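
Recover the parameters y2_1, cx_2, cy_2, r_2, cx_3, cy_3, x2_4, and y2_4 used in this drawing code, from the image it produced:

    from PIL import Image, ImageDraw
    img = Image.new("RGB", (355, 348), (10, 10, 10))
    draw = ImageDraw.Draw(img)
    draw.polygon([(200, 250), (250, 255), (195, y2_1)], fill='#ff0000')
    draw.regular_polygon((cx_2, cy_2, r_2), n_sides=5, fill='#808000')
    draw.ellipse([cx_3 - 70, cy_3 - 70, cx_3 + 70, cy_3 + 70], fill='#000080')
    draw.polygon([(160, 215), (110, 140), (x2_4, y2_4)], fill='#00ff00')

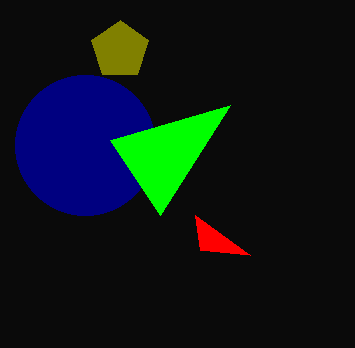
y2_1 = 215, cx_2 = 120, cy_2 = 50, r_2 = 30, cx_3 = 85, cy_3 = 145, x2_4 = 230, y2_4 = 105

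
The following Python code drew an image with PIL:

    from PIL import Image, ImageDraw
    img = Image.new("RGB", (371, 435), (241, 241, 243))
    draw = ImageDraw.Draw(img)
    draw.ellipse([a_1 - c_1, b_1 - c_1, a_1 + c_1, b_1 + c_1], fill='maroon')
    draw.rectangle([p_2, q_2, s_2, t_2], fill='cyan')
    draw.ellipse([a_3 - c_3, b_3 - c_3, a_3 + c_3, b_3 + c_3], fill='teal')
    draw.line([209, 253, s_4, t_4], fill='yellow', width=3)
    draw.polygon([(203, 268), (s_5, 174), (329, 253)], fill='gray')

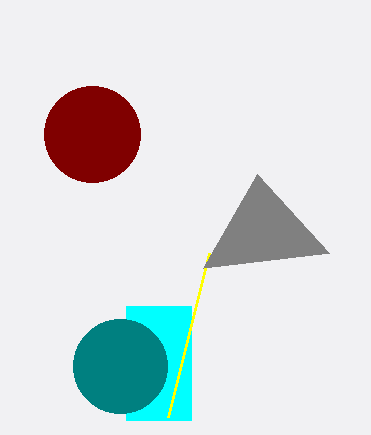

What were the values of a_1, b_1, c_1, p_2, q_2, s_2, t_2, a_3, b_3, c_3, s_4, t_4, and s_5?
a_1 = 92
b_1 = 134
c_1 = 48
p_2 = 126
q_2 = 306
s_2 = 191
t_2 = 420
a_3 = 120
b_3 = 366
c_3 = 47
s_4 = 168
t_4 = 417
s_5 = 257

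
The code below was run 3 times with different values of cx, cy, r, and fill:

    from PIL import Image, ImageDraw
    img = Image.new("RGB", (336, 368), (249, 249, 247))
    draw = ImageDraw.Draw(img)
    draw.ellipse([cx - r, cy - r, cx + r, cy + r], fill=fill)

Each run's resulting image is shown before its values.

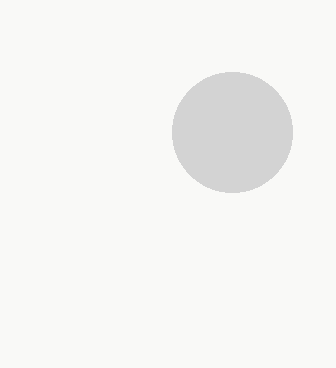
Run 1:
cx = 232
cy = 132
r = 60
fill = 'lightgray'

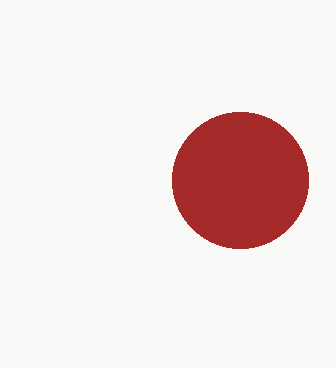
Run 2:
cx = 240
cy = 180
r = 68
fill = 'brown'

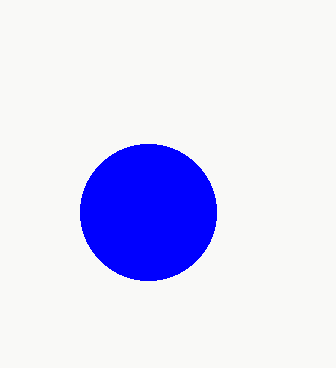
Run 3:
cx = 148; cy = 212; r = 68; fill = 'blue'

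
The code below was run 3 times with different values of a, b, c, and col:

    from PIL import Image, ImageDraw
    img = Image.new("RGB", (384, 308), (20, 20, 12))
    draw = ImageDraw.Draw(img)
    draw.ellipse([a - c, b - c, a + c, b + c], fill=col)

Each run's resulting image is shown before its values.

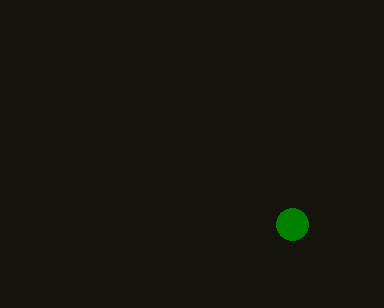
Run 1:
a = 292; b = 224; c = 16; col = 'green'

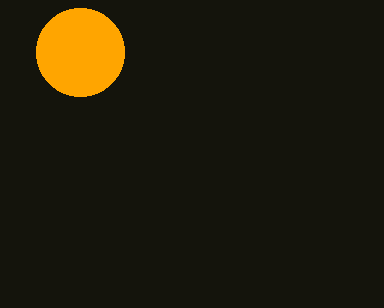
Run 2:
a = 80
b = 52
c = 44
col = 'orange'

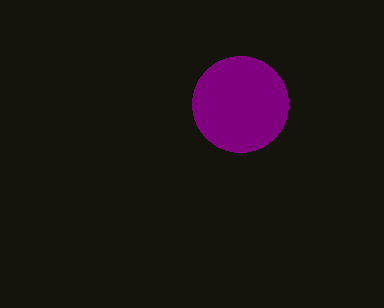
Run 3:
a = 240; b = 104; c = 48; col = 'purple'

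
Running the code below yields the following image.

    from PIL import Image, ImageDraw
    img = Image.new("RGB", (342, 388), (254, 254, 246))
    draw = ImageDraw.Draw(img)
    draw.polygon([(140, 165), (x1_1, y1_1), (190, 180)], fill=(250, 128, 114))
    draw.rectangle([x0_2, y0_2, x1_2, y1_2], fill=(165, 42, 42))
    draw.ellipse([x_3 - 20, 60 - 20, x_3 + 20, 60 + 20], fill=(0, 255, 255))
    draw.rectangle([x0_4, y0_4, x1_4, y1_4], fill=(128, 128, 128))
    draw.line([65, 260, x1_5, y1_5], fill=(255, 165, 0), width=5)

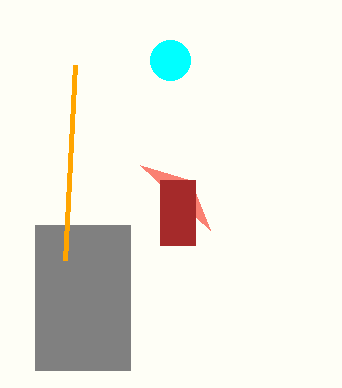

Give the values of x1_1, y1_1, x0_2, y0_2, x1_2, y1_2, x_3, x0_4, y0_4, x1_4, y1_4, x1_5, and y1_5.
x1_1 = 210
y1_1 = 230
x0_2 = 160
y0_2 = 180
x1_2 = 195
y1_2 = 245
x_3 = 170
x0_4 = 35
y0_4 = 225
x1_4 = 130
y1_4 = 370
x1_5 = 75
y1_5 = 65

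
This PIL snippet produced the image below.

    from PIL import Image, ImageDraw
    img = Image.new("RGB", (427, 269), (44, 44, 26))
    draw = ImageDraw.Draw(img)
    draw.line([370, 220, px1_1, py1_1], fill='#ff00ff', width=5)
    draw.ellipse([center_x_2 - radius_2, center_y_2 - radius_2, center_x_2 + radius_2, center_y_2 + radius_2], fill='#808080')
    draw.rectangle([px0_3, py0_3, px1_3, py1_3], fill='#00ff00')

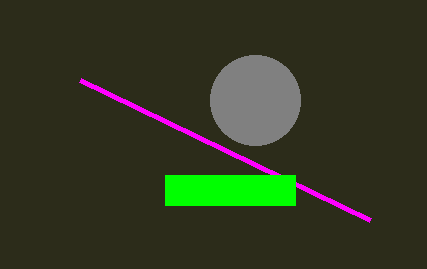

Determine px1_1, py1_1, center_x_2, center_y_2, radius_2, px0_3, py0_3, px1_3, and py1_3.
px1_1 = 80, py1_1 = 80, center_x_2 = 255, center_y_2 = 100, radius_2 = 45, px0_3 = 165, py0_3 = 175, px1_3 = 295, py1_3 = 205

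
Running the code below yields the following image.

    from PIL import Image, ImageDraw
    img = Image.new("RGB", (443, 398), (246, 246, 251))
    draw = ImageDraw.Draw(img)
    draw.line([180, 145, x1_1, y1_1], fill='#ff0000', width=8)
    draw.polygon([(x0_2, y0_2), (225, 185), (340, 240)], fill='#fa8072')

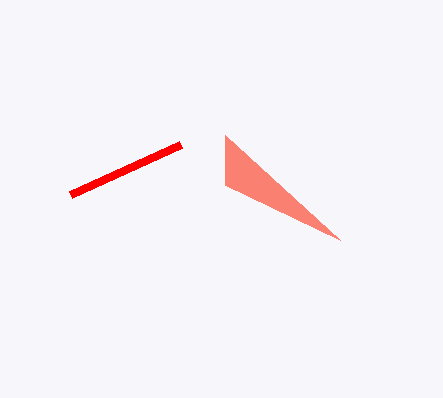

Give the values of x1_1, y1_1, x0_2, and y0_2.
x1_1 = 70; y1_1 = 195; x0_2 = 225; y0_2 = 135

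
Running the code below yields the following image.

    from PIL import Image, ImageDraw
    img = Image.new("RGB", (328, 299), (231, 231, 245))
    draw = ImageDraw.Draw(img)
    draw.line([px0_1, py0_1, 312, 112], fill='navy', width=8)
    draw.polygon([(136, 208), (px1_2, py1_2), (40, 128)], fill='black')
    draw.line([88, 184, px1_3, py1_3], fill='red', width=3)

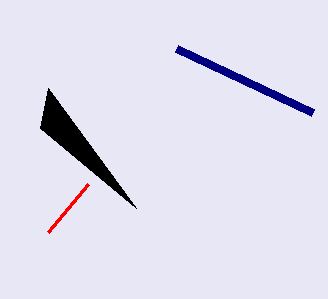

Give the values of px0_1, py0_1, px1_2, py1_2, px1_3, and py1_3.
px0_1 = 176, py0_1 = 48, px1_2 = 48, py1_2 = 88, px1_3 = 48, py1_3 = 232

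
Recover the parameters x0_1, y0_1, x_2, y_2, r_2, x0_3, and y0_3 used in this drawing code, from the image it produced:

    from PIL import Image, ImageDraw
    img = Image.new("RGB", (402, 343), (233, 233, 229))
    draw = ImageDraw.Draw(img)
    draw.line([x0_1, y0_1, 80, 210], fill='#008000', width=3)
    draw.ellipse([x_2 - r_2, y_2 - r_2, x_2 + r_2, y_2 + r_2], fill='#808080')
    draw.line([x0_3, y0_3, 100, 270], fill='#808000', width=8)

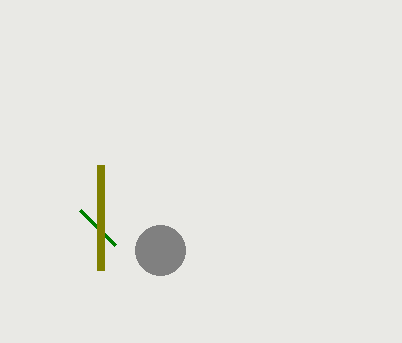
x0_1 = 115
y0_1 = 245
x_2 = 160
y_2 = 250
r_2 = 25
x0_3 = 100
y0_3 = 165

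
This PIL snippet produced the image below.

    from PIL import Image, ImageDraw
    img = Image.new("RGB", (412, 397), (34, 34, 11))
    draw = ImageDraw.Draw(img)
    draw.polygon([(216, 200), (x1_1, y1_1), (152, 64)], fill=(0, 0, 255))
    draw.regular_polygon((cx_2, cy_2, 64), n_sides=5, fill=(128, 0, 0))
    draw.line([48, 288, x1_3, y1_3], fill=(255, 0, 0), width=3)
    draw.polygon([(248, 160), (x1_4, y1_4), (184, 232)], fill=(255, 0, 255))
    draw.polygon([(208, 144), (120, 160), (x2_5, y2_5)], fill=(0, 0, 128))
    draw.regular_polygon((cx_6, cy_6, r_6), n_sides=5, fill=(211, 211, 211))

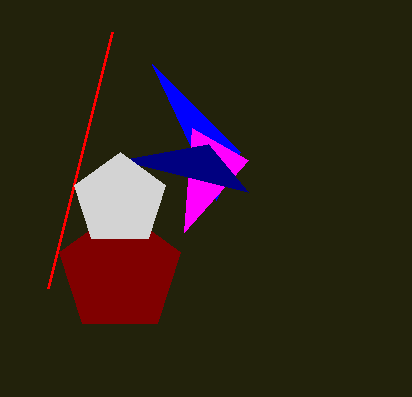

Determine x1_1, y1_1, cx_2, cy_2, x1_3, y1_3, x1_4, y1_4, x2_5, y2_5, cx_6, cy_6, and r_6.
x1_1 = 240; y1_1 = 152; cx_2 = 120; cy_2 = 272; x1_3 = 112; y1_3 = 32; x1_4 = 192; y1_4 = 128; x2_5 = 248; y2_5 = 192; cx_6 = 120; cy_6 = 200; r_6 = 48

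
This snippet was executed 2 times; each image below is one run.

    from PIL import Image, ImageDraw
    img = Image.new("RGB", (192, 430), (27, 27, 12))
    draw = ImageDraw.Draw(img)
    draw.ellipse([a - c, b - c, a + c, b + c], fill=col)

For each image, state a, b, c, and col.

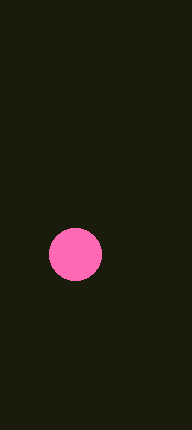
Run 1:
a = 75; b = 254; c = 26; col = 'hotpink'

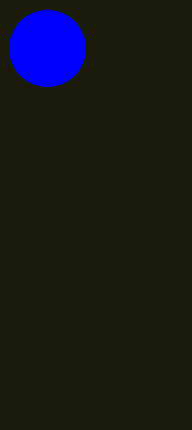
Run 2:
a = 47; b = 48; c = 38; col = 'blue'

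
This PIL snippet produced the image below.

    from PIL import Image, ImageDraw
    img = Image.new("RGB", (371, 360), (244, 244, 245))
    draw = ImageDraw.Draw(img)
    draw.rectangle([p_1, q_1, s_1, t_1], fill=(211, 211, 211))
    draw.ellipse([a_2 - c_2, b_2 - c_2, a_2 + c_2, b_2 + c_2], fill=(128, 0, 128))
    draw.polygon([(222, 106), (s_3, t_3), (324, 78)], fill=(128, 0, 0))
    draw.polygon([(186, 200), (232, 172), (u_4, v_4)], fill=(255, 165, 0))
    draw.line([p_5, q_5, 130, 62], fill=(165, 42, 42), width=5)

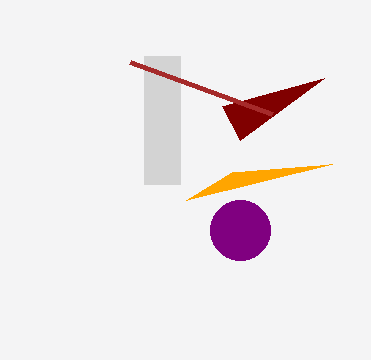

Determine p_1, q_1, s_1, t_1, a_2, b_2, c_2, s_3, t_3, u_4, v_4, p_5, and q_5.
p_1 = 144; q_1 = 56; s_1 = 180; t_1 = 184; a_2 = 240; b_2 = 230; c_2 = 30; s_3 = 240; t_3 = 140; u_4 = 332; v_4 = 164; p_5 = 272; q_5 = 114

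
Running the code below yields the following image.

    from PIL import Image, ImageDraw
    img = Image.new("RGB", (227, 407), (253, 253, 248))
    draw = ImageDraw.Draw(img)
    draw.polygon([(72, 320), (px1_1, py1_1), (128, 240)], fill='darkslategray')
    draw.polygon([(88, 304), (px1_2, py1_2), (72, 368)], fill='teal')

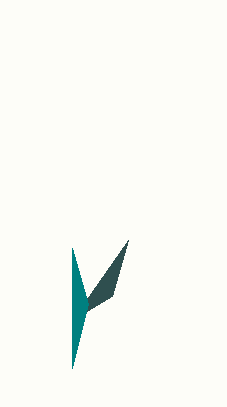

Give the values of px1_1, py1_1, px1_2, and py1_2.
px1_1 = 112; py1_1 = 296; px1_2 = 72; py1_2 = 248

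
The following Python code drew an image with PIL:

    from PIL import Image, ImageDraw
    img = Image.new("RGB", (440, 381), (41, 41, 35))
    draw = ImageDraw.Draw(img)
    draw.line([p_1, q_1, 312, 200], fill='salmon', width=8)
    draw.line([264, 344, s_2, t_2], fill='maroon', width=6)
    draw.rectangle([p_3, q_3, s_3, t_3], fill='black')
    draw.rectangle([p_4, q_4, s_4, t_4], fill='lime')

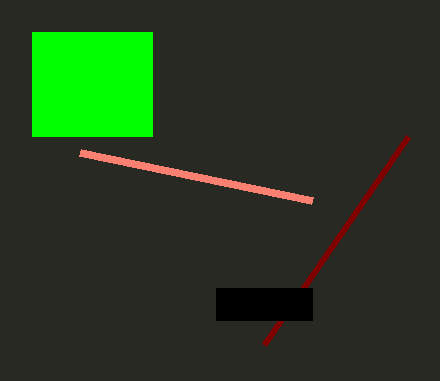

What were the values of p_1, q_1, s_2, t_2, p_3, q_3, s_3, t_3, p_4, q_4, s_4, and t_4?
p_1 = 80, q_1 = 152, s_2 = 408, t_2 = 136, p_3 = 216, q_3 = 288, s_3 = 312, t_3 = 320, p_4 = 32, q_4 = 32, s_4 = 152, t_4 = 136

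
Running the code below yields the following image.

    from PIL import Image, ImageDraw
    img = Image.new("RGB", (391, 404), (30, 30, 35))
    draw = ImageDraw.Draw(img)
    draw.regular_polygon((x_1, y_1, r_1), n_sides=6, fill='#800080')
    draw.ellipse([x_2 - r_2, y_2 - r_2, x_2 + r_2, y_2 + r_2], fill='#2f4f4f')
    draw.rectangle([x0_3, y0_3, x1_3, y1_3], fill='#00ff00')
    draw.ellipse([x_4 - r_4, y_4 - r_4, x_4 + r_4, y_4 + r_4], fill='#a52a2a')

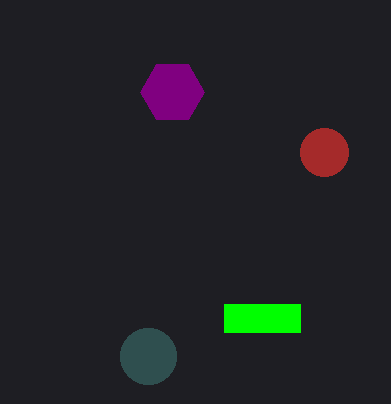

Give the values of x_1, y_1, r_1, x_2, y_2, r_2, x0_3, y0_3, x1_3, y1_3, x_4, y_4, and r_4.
x_1 = 172, y_1 = 92, r_1 = 32, x_2 = 148, y_2 = 356, r_2 = 28, x0_3 = 224, y0_3 = 304, x1_3 = 300, y1_3 = 332, x_4 = 324, y_4 = 152, r_4 = 24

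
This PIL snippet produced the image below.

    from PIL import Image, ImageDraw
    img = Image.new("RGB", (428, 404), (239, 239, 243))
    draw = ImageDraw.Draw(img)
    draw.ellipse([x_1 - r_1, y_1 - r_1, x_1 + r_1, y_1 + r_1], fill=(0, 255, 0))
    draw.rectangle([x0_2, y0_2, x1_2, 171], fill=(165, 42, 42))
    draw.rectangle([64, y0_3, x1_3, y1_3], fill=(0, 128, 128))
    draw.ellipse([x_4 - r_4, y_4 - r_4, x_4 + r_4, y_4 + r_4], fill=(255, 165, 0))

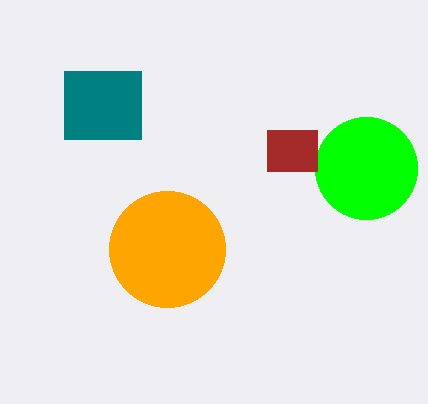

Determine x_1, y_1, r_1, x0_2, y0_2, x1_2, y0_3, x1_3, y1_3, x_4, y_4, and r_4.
x_1 = 366; y_1 = 168; r_1 = 51; x0_2 = 267; y0_2 = 130; x1_2 = 317; y0_3 = 71; x1_3 = 141; y1_3 = 139; x_4 = 167; y_4 = 249; r_4 = 58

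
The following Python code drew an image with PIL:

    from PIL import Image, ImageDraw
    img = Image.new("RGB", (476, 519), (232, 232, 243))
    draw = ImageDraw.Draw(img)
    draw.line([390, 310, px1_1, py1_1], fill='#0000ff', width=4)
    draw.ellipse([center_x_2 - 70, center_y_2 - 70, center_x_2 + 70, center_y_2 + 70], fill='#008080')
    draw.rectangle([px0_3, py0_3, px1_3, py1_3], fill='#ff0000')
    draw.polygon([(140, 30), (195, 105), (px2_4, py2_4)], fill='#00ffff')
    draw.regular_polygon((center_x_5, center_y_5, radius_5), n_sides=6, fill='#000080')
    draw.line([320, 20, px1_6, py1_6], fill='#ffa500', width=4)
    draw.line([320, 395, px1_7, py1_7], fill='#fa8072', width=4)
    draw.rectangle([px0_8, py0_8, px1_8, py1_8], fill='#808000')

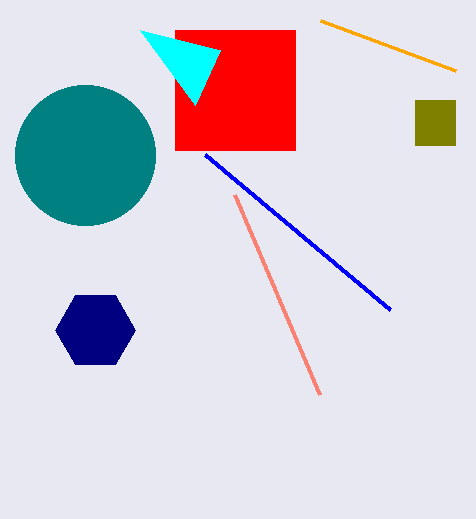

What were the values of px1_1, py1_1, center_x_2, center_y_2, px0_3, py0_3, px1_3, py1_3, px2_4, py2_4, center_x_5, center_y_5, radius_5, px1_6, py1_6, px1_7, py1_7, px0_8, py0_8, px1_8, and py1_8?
px1_1 = 205; py1_1 = 155; center_x_2 = 85; center_y_2 = 155; px0_3 = 175; py0_3 = 30; px1_3 = 295; py1_3 = 150; px2_4 = 220; py2_4 = 50; center_x_5 = 95; center_y_5 = 330; radius_5 = 40; px1_6 = 455; py1_6 = 70; px1_7 = 235; py1_7 = 195; px0_8 = 415; py0_8 = 100; px1_8 = 455; py1_8 = 145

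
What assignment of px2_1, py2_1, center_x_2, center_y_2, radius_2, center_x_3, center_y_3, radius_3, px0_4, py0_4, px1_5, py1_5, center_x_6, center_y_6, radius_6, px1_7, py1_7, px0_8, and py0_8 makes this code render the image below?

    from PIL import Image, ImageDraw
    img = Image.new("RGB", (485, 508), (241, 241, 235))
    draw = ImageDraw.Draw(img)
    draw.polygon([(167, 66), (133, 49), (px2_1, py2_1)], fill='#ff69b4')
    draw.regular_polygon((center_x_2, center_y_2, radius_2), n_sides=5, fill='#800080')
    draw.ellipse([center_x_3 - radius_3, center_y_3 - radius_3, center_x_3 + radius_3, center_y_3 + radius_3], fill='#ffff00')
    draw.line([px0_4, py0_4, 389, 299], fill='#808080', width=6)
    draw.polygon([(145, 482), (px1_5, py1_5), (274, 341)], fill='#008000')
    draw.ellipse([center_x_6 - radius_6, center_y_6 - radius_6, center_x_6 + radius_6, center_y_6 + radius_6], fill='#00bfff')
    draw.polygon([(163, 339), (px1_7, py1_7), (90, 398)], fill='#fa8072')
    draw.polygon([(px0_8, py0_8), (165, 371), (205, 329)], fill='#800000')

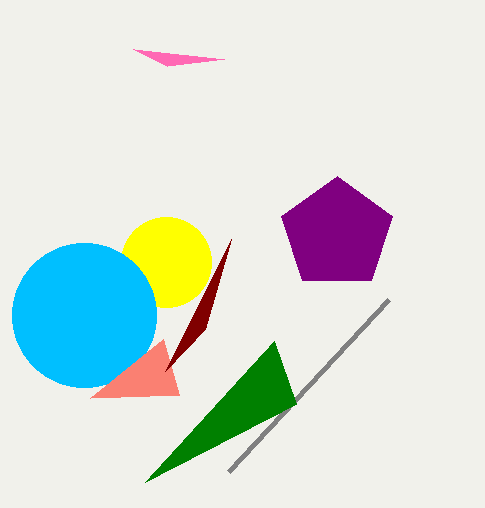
px2_1 = 224; py2_1 = 59; center_x_2 = 337; center_y_2 = 234; radius_2 = 58; center_x_3 = 166; center_y_3 = 262; radius_3 = 45; px0_4 = 229; py0_4 = 471; px1_5 = 296; py1_5 = 404; center_x_6 = 84; center_y_6 = 315; radius_6 = 72; px1_7 = 179; py1_7 = 395; px0_8 = 231; py0_8 = 239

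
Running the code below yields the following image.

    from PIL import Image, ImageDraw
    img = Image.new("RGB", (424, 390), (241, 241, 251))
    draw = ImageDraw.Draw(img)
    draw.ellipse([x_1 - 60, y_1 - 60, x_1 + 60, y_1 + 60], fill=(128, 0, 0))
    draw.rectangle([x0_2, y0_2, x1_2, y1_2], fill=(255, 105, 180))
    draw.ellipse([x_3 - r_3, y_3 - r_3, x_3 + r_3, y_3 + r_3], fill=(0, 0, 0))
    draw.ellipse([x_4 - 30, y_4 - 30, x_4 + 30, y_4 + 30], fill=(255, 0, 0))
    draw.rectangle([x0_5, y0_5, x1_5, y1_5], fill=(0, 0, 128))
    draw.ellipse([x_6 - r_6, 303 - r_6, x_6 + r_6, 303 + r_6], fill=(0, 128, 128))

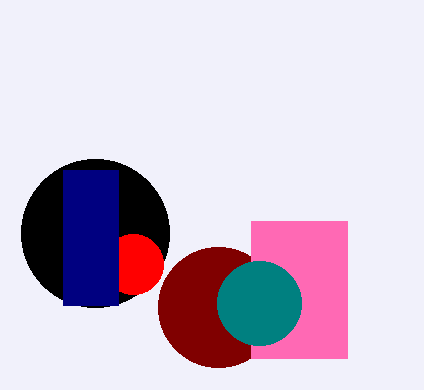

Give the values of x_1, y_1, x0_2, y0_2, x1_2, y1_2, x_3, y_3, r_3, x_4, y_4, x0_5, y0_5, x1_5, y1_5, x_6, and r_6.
x_1 = 218; y_1 = 307; x0_2 = 251; y0_2 = 221; x1_2 = 347; y1_2 = 358; x_3 = 95; y_3 = 233; r_3 = 74; x_4 = 133; y_4 = 264; x0_5 = 63; y0_5 = 170; x1_5 = 118; y1_5 = 305; x_6 = 259; r_6 = 42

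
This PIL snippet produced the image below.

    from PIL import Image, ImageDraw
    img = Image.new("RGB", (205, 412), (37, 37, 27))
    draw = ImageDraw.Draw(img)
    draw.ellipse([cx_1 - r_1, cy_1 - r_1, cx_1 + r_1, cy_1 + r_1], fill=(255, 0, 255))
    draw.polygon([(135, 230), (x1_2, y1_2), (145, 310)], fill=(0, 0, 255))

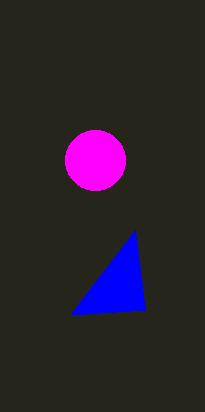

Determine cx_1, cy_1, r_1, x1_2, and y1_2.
cx_1 = 95; cy_1 = 160; r_1 = 30; x1_2 = 70; y1_2 = 315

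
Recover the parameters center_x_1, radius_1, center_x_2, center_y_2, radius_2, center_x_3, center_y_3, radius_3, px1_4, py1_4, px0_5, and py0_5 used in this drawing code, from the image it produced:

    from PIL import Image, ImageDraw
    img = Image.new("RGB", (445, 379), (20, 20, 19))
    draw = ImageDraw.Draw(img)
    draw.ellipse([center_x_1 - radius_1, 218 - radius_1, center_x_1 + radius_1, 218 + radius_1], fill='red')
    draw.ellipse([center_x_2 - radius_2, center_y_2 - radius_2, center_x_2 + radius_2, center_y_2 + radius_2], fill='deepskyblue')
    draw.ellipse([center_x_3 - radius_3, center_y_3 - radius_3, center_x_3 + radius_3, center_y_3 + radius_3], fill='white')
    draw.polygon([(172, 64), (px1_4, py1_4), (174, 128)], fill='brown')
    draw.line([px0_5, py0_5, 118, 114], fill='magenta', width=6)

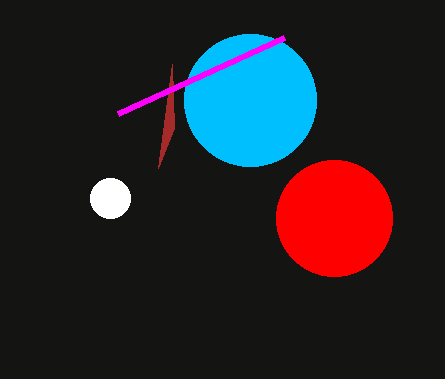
center_x_1 = 334
radius_1 = 58
center_x_2 = 250
center_y_2 = 100
radius_2 = 66
center_x_3 = 110
center_y_3 = 198
radius_3 = 20
px1_4 = 158
py1_4 = 168
px0_5 = 284
py0_5 = 38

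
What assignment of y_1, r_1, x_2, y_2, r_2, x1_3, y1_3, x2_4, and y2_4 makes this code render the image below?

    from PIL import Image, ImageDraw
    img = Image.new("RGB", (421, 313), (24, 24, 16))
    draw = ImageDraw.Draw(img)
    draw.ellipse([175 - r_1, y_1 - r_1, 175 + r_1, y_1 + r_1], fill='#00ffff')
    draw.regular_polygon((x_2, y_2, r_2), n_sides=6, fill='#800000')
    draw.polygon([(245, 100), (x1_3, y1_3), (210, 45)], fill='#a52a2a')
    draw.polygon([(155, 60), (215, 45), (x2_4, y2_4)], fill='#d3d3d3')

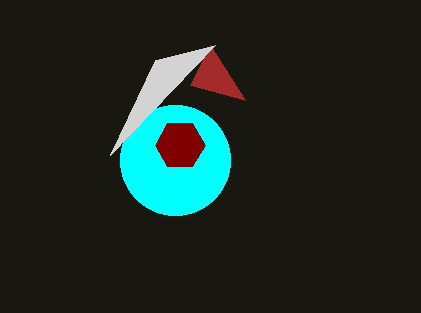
y_1 = 160
r_1 = 55
x_2 = 180
y_2 = 145
r_2 = 25
x1_3 = 190
y1_3 = 85
x2_4 = 110
y2_4 = 155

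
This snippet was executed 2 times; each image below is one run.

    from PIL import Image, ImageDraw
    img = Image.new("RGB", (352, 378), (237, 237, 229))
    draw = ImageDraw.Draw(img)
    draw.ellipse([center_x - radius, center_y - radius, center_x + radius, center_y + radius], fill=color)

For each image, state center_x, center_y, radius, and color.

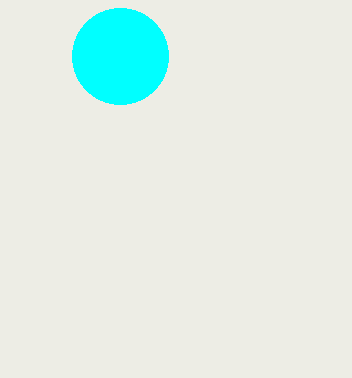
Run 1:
center_x = 120, center_y = 56, radius = 48, color = 'cyan'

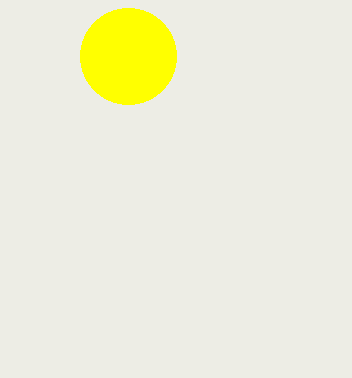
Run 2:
center_x = 128, center_y = 56, radius = 48, color = 'yellow'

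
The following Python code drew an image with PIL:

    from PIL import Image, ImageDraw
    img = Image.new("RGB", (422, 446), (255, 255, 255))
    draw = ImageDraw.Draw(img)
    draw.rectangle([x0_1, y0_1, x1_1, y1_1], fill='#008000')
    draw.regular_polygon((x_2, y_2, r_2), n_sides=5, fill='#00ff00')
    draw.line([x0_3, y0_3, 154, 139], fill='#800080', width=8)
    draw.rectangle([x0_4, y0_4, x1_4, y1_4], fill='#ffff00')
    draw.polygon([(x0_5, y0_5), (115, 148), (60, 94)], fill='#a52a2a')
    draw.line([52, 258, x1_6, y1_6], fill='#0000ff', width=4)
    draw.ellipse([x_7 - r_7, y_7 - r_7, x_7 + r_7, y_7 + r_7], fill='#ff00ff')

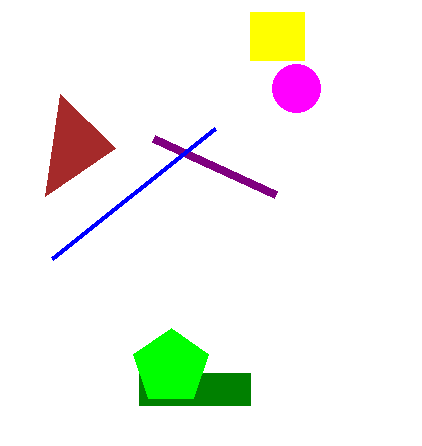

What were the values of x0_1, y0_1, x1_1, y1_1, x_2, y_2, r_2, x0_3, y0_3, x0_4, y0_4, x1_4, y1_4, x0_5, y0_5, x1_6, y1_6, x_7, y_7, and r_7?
x0_1 = 139, y0_1 = 373, x1_1 = 250, y1_1 = 405, x_2 = 171, y_2 = 367, r_2 = 39, x0_3 = 276, y0_3 = 195, x0_4 = 250, y0_4 = 12, x1_4 = 304, y1_4 = 60, x0_5 = 45, y0_5 = 196, x1_6 = 215, y1_6 = 128, x_7 = 296, y_7 = 88, r_7 = 24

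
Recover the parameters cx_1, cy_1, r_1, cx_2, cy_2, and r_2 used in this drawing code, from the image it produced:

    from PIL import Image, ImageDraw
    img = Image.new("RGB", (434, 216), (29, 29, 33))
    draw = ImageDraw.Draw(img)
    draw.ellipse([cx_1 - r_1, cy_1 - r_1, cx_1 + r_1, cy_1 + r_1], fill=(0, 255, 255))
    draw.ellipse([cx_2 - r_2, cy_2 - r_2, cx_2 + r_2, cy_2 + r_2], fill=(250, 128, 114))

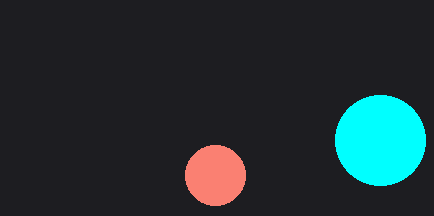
cx_1 = 380
cy_1 = 140
r_1 = 45
cx_2 = 215
cy_2 = 175
r_2 = 30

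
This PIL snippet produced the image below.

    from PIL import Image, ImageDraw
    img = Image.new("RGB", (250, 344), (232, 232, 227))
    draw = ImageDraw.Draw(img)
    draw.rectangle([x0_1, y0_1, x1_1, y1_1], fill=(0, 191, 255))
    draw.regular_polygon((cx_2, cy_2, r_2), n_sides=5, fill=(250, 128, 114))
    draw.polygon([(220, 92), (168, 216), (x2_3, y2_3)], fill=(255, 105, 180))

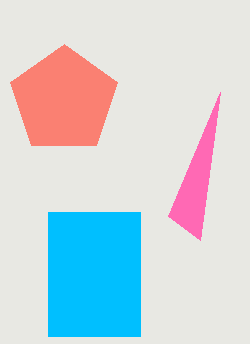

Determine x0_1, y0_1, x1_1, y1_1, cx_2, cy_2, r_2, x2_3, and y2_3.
x0_1 = 48
y0_1 = 212
x1_1 = 140
y1_1 = 336
cx_2 = 64
cy_2 = 100
r_2 = 56
x2_3 = 200
y2_3 = 240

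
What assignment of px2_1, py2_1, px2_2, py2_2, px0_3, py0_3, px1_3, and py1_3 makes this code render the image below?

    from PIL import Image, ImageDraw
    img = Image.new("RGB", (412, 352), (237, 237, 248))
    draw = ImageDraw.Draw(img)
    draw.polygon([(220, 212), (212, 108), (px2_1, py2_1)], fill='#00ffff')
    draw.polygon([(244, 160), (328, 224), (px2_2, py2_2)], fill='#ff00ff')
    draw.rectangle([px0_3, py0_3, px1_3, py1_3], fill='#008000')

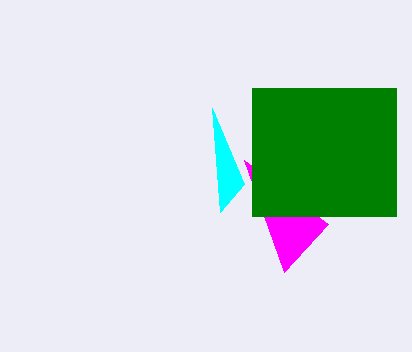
px2_1 = 244, py2_1 = 184, px2_2 = 284, py2_2 = 272, px0_3 = 252, py0_3 = 88, px1_3 = 396, py1_3 = 216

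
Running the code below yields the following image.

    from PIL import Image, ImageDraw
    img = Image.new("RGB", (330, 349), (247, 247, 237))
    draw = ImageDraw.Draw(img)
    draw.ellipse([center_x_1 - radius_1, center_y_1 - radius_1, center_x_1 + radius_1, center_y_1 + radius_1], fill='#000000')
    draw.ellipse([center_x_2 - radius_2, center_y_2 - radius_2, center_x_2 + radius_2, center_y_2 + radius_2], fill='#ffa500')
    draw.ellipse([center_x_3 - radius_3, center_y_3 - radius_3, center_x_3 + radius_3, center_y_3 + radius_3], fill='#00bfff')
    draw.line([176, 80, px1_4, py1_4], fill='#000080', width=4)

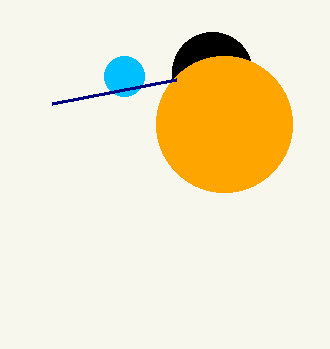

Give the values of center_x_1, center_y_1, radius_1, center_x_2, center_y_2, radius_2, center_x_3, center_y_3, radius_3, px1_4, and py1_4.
center_x_1 = 212; center_y_1 = 72; radius_1 = 40; center_x_2 = 224; center_y_2 = 124; radius_2 = 68; center_x_3 = 124; center_y_3 = 76; radius_3 = 20; px1_4 = 52; py1_4 = 104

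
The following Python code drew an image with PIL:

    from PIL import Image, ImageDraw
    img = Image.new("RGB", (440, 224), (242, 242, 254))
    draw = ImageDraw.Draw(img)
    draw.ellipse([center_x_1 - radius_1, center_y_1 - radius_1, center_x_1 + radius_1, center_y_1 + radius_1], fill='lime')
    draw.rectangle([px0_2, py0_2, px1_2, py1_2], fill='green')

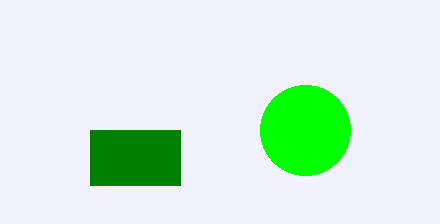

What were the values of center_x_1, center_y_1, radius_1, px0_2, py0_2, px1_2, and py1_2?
center_x_1 = 305, center_y_1 = 130, radius_1 = 45, px0_2 = 90, py0_2 = 130, px1_2 = 180, py1_2 = 185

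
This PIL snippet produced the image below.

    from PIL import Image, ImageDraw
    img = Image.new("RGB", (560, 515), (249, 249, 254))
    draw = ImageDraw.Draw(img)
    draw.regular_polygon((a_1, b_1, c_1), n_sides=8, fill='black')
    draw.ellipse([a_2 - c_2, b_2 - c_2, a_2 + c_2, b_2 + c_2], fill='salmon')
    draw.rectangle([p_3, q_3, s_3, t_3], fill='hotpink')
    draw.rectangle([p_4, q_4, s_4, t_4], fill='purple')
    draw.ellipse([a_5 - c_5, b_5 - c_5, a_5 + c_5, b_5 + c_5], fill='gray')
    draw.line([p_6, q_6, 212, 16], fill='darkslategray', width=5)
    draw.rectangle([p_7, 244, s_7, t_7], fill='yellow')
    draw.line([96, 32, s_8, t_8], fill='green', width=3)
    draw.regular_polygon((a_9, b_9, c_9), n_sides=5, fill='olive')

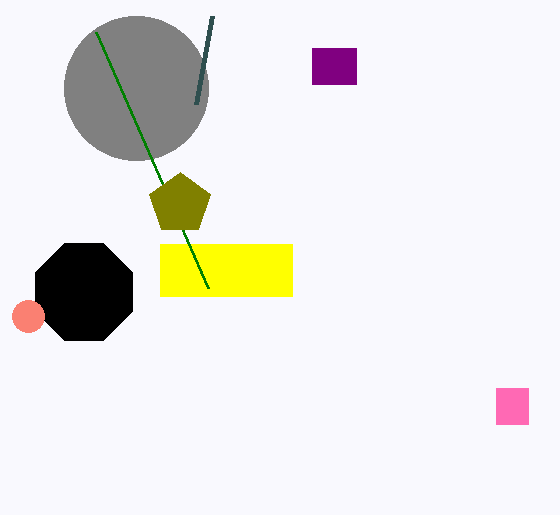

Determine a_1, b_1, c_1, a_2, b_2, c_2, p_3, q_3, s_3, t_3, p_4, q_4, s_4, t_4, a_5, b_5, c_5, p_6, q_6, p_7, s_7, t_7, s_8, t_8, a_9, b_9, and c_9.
a_1 = 84, b_1 = 292, c_1 = 52, a_2 = 28, b_2 = 316, c_2 = 16, p_3 = 496, q_3 = 388, s_3 = 528, t_3 = 424, p_4 = 312, q_4 = 48, s_4 = 356, t_4 = 84, a_5 = 136, b_5 = 88, c_5 = 72, p_6 = 196, q_6 = 104, p_7 = 160, s_7 = 292, t_7 = 296, s_8 = 208, t_8 = 288, a_9 = 180, b_9 = 204, c_9 = 32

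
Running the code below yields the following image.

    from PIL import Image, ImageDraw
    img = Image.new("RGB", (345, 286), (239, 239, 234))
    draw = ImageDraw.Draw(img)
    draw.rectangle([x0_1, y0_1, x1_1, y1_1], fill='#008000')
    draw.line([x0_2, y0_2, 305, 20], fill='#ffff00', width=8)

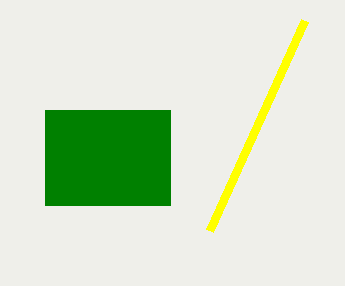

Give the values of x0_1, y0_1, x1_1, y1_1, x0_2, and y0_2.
x0_1 = 45
y0_1 = 110
x1_1 = 170
y1_1 = 205
x0_2 = 210
y0_2 = 230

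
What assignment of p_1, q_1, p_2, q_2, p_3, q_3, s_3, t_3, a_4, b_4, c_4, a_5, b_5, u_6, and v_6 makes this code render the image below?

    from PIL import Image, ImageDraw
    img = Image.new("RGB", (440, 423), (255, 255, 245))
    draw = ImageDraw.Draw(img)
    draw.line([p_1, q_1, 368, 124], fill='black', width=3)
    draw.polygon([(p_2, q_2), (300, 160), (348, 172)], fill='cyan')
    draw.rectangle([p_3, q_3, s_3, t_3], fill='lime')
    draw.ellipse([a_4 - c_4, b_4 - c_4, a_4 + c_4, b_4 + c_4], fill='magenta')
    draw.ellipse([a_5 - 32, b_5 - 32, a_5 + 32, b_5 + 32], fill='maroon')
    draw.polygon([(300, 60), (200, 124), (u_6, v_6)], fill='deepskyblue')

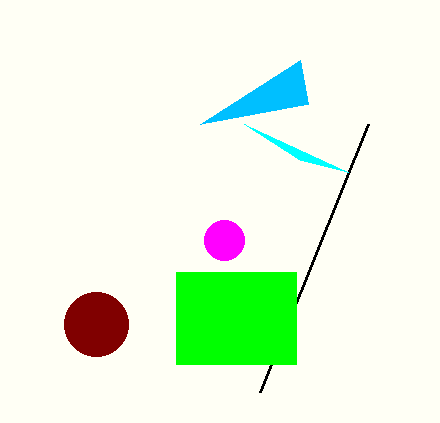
p_1 = 260, q_1 = 392, p_2 = 244, q_2 = 124, p_3 = 176, q_3 = 272, s_3 = 296, t_3 = 364, a_4 = 224, b_4 = 240, c_4 = 20, a_5 = 96, b_5 = 324, u_6 = 308, v_6 = 104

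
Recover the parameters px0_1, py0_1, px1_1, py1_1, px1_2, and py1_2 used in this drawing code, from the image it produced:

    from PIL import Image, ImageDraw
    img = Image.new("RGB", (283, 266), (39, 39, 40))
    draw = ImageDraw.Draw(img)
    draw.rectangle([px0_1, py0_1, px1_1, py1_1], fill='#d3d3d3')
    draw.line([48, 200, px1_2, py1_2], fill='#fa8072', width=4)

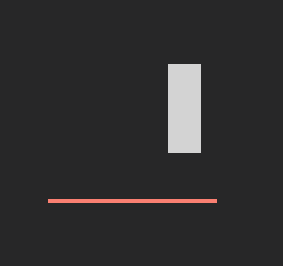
px0_1 = 168; py0_1 = 64; px1_1 = 200; py1_1 = 152; px1_2 = 216; py1_2 = 200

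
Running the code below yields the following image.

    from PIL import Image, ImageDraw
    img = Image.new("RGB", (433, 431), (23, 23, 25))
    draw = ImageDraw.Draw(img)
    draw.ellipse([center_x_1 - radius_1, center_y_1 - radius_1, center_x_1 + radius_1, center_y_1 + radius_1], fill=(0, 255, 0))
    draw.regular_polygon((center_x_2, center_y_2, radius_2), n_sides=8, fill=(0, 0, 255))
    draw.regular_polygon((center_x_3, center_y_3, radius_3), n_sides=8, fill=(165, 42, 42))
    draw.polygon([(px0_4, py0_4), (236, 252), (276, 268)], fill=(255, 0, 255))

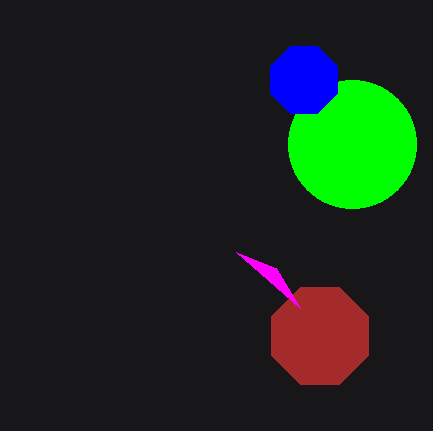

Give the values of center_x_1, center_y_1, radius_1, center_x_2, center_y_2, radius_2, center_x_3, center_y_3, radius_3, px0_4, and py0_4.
center_x_1 = 352
center_y_1 = 144
radius_1 = 64
center_x_2 = 304
center_y_2 = 80
radius_2 = 36
center_x_3 = 320
center_y_3 = 336
radius_3 = 52
px0_4 = 300
py0_4 = 308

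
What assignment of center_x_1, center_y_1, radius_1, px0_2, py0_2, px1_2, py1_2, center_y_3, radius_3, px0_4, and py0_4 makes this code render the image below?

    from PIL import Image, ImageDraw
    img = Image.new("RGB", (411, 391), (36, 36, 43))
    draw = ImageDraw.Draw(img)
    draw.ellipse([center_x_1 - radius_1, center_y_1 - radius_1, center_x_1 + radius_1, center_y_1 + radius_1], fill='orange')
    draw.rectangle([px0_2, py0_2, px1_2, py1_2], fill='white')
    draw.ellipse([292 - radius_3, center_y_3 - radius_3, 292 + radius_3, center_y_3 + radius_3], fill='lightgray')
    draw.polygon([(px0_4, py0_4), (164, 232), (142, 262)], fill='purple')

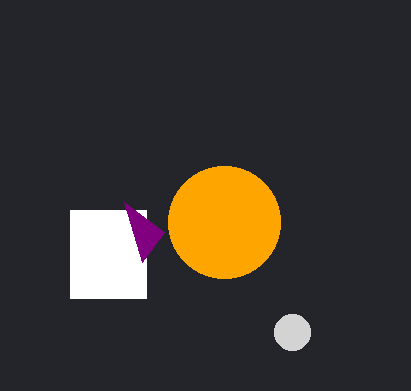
center_x_1 = 224, center_y_1 = 222, radius_1 = 56, px0_2 = 70, py0_2 = 210, px1_2 = 146, py1_2 = 298, center_y_3 = 332, radius_3 = 18, px0_4 = 124, py0_4 = 202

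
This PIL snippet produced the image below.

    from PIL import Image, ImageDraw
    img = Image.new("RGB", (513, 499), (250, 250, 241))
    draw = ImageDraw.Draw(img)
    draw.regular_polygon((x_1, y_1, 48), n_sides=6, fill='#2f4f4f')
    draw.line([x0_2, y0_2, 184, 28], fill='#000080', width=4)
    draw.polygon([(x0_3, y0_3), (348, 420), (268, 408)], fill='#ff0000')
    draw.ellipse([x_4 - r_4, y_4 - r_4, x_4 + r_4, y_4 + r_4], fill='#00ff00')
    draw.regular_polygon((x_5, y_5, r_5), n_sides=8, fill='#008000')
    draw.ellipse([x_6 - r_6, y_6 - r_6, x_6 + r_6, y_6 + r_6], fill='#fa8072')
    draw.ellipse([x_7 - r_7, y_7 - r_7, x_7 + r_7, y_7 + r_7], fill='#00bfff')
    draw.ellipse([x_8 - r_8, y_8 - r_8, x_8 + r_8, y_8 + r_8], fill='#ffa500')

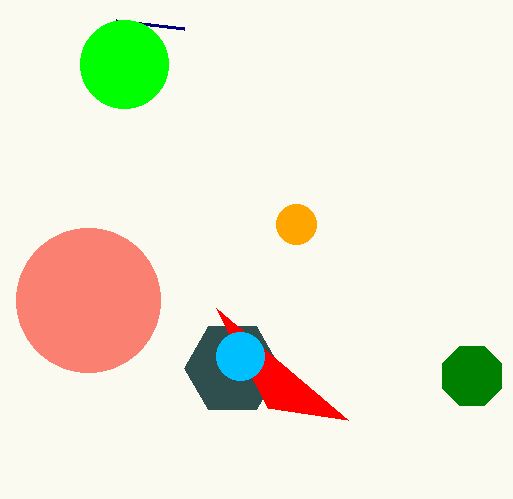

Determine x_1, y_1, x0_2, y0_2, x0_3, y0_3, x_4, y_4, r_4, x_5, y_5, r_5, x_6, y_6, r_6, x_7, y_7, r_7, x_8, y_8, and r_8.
x_1 = 232; y_1 = 368; x0_2 = 116; y0_2 = 20; x0_3 = 216; y0_3 = 308; x_4 = 124; y_4 = 64; r_4 = 44; x_5 = 472; y_5 = 376; r_5 = 32; x_6 = 88; y_6 = 300; r_6 = 72; x_7 = 240; y_7 = 356; r_7 = 24; x_8 = 296; y_8 = 224; r_8 = 20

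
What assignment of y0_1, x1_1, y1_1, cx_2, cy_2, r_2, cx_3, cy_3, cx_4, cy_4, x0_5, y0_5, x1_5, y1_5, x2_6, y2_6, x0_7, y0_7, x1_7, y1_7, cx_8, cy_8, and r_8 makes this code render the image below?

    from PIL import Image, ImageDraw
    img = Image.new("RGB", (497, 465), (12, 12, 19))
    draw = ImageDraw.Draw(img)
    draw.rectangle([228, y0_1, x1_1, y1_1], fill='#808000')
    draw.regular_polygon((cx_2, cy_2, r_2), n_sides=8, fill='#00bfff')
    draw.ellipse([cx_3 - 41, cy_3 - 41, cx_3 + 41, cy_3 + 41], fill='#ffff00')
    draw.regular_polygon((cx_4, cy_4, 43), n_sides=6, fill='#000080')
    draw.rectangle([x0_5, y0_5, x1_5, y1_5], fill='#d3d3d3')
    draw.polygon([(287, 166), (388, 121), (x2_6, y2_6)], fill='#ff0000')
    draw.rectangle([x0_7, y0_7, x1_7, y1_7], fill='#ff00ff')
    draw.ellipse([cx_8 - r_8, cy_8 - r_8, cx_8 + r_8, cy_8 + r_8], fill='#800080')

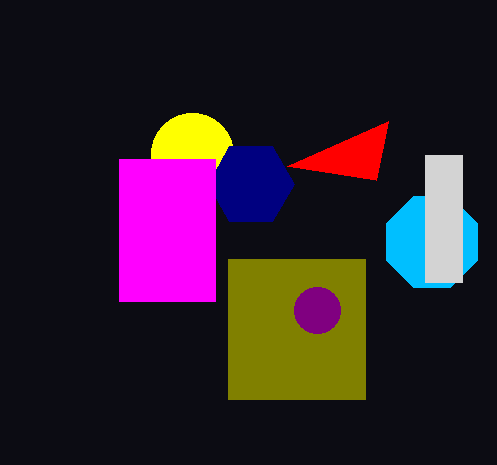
y0_1 = 259
x1_1 = 365
y1_1 = 399
cx_2 = 432
cy_2 = 242
r_2 = 49
cx_3 = 192
cy_3 = 154
cx_4 = 251
cy_4 = 184
x0_5 = 425
y0_5 = 155
x1_5 = 462
y1_5 = 282
x2_6 = 376
y2_6 = 180
x0_7 = 119
y0_7 = 159
x1_7 = 215
y1_7 = 301
cx_8 = 317
cy_8 = 310
r_8 = 23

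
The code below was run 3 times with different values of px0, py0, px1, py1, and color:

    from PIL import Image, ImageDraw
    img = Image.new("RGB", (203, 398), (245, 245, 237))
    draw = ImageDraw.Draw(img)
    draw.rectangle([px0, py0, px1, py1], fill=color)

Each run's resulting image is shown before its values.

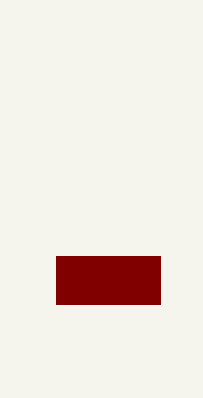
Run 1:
px0 = 56, py0 = 256, px1 = 160, py1 = 304, color = 'maroon'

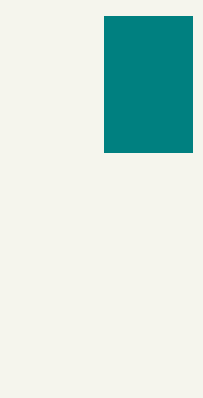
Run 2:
px0 = 104; py0 = 16; px1 = 192; py1 = 152; color = 'teal'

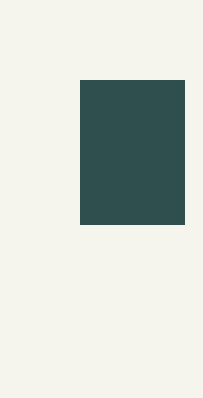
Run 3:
px0 = 80, py0 = 80, px1 = 184, py1 = 224, color = 'darkslategray'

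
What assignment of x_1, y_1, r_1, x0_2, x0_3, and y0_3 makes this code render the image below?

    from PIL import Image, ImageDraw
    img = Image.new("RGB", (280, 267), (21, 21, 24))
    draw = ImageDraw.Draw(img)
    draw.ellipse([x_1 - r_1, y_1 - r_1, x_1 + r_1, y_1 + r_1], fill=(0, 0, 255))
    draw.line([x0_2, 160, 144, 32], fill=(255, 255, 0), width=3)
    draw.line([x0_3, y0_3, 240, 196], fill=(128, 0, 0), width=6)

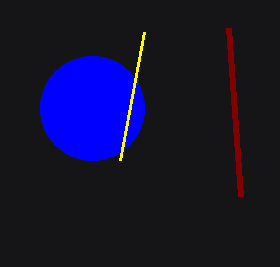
x_1 = 92, y_1 = 108, r_1 = 52, x0_2 = 120, x0_3 = 228, y0_3 = 28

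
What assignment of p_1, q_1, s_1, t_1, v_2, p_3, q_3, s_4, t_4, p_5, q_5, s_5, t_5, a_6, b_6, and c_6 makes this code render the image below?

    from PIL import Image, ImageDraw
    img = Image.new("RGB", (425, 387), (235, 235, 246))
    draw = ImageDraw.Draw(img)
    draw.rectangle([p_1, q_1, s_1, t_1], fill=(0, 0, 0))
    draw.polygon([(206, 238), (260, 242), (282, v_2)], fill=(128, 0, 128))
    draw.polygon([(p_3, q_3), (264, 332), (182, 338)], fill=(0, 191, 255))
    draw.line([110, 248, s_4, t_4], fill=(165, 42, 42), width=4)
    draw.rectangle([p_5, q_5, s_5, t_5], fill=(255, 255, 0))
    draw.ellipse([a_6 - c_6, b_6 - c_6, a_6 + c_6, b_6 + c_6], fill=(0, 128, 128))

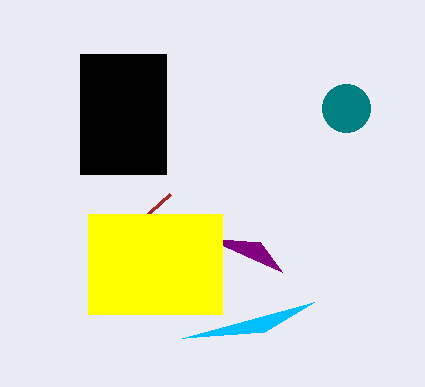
p_1 = 80; q_1 = 54; s_1 = 166; t_1 = 174; v_2 = 272; p_3 = 314; q_3 = 302; s_4 = 170; t_4 = 194; p_5 = 88; q_5 = 214; s_5 = 222; t_5 = 314; a_6 = 346; b_6 = 108; c_6 = 24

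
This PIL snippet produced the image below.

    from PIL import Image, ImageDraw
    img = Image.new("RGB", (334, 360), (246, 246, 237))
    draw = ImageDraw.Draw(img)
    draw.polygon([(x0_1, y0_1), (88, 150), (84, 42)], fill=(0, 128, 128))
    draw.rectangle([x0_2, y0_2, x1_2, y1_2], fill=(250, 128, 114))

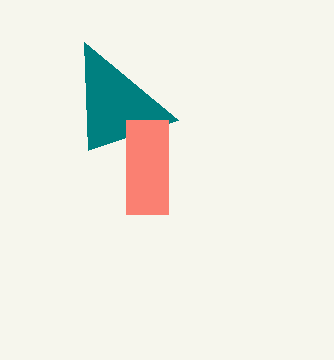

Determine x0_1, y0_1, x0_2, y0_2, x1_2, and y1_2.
x0_1 = 178
y0_1 = 120
x0_2 = 126
y0_2 = 120
x1_2 = 168
y1_2 = 214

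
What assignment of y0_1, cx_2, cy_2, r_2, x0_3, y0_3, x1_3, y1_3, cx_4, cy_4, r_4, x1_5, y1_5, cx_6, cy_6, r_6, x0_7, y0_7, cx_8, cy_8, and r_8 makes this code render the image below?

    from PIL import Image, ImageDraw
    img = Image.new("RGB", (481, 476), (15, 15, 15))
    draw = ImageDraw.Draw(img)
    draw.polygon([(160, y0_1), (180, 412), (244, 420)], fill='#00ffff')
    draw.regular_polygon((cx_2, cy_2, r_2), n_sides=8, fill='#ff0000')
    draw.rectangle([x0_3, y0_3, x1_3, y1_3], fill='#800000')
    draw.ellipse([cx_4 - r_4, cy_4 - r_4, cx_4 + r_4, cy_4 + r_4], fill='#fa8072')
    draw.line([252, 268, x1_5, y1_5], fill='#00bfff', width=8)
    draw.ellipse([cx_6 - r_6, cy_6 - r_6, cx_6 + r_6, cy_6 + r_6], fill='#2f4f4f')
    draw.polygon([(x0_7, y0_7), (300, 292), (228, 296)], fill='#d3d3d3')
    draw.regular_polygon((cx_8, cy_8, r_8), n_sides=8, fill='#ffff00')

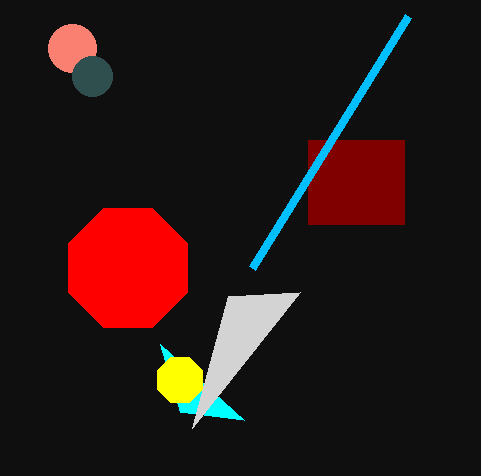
y0_1 = 344, cx_2 = 128, cy_2 = 268, r_2 = 64, x0_3 = 308, y0_3 = 140, x1_3 = 404, y1_3 = 224, cx_4 = 72, cy_4 = 48, r_4 = 24, x1_5 = 408, y1_5 = 16, cx_6 = 92, cy_6 = 76, r_6 = 20, x0_7 = 192, y0_7 = 428, cx_8 = 180, cy_8 = 380, r_8 = 24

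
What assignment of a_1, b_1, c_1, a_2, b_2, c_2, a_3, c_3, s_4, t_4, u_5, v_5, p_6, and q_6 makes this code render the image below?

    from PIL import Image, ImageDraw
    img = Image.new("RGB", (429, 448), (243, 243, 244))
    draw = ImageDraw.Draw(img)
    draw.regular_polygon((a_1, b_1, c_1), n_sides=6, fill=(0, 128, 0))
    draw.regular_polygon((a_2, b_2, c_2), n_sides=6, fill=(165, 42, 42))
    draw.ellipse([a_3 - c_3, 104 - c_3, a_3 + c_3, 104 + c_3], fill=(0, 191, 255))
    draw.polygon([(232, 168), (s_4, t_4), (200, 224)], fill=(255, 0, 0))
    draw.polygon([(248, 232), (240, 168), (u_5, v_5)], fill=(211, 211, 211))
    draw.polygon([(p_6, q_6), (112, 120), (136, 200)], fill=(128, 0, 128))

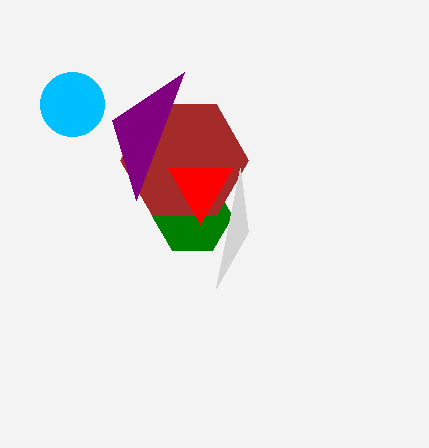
a_1 = 192, b_1 = 216, c_1 = 40, a_2 = 184, b_2 = 160, c_2 = 64, a_3 = 72, c_3 = 32, s_4 = 168, t_4 = 168, u_5 = 216, v_5 = 288, p_6 = 184, q_6 = 72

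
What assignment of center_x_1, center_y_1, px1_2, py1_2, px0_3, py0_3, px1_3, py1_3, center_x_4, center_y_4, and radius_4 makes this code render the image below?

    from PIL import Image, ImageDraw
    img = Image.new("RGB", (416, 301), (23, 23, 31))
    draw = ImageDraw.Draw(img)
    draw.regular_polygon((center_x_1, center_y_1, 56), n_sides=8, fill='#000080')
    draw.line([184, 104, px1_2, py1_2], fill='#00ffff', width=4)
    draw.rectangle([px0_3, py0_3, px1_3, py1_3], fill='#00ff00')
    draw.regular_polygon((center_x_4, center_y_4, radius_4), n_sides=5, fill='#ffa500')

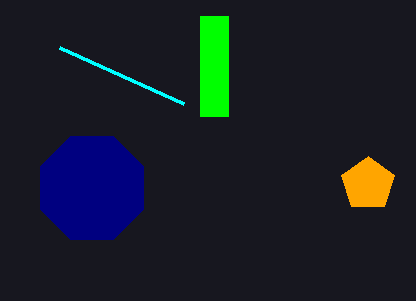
center_x_1 = 92, center_y_1 = 188, px1_2 = 60, py1_2 = 48, px0_3 = 200, py0_3 = 16, px1_3 = 228, py1_3 = 116, center_x_4 = 368, center_y_4 = 184, radius_4 = 28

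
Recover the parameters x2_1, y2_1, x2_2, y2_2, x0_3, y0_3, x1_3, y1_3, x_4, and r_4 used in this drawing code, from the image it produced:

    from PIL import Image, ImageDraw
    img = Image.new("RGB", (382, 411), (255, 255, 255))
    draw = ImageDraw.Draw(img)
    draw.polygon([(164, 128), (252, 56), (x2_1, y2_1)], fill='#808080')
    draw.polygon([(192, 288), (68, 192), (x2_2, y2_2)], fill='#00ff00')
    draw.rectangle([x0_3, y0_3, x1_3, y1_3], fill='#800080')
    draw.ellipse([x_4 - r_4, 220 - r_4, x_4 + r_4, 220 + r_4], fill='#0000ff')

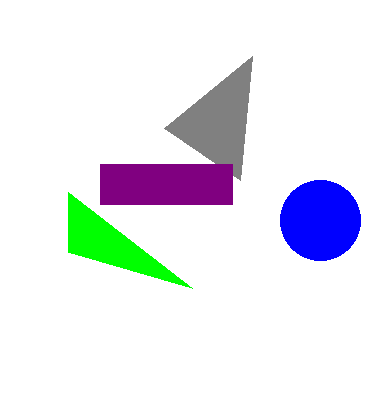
x2_1 = 240; y2_1 = 180; x2_2 = 68; y2_2 = 252; x0_3 = 100; y0_3 = 164; x1_3 = 232; y1_3 = 204; x_4 = 320; r_4 = 40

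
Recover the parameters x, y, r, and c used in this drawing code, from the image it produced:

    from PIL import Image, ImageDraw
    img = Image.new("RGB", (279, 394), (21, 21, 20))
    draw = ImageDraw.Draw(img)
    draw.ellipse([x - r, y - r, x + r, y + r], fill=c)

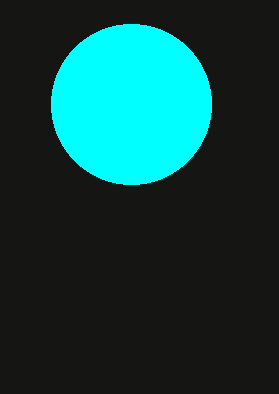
x = 131, y = 104, r = 80, c = 'cyan'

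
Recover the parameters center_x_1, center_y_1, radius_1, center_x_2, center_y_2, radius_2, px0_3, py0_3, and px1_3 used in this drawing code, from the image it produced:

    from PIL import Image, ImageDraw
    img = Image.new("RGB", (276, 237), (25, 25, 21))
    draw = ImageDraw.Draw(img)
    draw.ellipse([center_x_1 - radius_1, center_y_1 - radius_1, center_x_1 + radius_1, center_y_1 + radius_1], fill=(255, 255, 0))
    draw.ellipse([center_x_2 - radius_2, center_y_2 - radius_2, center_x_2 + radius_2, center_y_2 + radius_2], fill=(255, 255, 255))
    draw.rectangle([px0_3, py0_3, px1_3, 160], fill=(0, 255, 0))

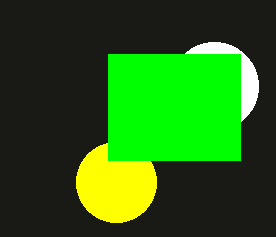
center_x_1 = 116; center_y_1 = 182; radius_1 = 40; center_x_2 = 214; center_y_2 = 86; radius_2 = 44; px0_3 = 108; py0_3 = 54; px1_3 = 240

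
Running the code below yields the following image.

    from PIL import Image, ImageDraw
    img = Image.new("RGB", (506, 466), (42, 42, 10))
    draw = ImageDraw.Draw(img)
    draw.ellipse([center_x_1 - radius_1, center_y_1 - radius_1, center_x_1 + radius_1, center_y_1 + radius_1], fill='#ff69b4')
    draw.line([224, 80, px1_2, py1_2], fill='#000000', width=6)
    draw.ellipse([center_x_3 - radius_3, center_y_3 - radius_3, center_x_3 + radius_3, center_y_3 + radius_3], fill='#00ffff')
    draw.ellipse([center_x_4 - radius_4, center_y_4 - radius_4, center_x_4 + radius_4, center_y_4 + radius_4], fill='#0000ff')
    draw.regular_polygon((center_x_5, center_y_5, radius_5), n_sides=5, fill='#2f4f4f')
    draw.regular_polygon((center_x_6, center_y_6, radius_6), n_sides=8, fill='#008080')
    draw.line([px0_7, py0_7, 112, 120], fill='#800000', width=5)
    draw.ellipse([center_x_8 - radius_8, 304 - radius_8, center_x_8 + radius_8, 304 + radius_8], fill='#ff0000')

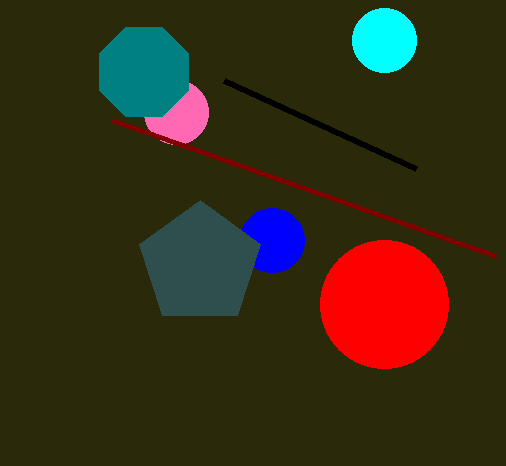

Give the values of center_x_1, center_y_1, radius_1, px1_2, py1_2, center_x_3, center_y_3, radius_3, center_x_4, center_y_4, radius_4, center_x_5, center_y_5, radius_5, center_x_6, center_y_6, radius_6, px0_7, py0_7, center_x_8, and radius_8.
center_x_1 = 176
center_y_1 = 112
radius_1 = 32
px1_2 = 416
py1_2 = 168
center_x_3 = 384
center_y_3 = 40
radius_3 = 32
center_x_4 = 272
center_y_4 = 240
radius_4 = 32
center_x_5 = 200
center_y_5 = 264
radius_5 = 64
center_x_6 = 144
center_y_6 = 72
radius_6 = 48
px0_7 = 496
py0_7 = 256
center_x_8 = 384
radius_8 = 64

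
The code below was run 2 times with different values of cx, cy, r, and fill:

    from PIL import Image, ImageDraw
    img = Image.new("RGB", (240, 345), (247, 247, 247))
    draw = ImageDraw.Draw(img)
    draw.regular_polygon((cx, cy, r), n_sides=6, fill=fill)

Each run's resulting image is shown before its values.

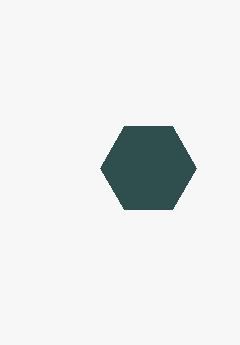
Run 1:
cx = 148, cy = 168, r = 48, fill = 'darkslategray'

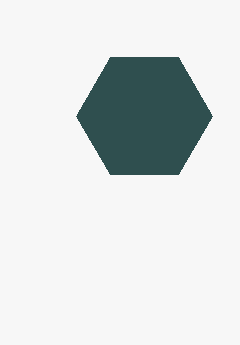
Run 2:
cx = 144
cy = 116
r = 68
fill = 'darkslategray'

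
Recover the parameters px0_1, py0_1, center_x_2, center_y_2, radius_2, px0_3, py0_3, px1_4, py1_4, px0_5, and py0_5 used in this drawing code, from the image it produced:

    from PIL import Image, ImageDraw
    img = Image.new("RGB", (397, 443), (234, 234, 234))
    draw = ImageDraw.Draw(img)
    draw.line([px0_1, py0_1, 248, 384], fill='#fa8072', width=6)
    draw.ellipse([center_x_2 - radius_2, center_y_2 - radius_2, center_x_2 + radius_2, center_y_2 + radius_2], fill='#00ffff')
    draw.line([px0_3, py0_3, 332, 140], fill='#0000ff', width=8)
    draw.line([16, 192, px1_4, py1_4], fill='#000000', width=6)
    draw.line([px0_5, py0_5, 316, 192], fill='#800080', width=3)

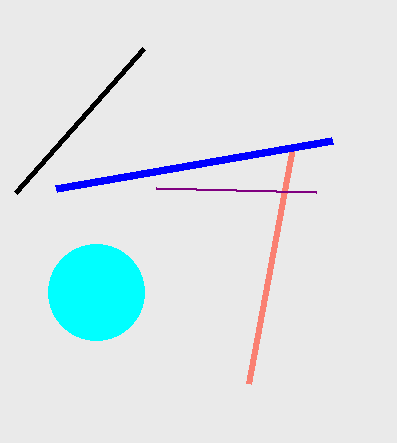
px0_1 = 292; py0_1 = 148; center_x_2 = 96; center_y_2 = 292; radius_2 = 48; px0_3 = 56; py0_3 = 188; px1_4 = 144; py1_4 = 48; px0_5 = 156; py0_5 = 188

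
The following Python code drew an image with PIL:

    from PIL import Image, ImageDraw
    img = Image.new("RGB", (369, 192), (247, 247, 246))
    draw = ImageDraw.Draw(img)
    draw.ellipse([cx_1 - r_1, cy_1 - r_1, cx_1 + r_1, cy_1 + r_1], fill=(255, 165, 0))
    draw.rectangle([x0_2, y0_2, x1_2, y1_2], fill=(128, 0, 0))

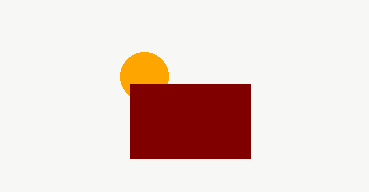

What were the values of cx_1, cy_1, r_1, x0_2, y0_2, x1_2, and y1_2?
cx_1 = 144
cy_1 = 76
r_1 = 24
x0_2 = 130
y0_2 = 84
x1_2 = 250
y1_2 = 158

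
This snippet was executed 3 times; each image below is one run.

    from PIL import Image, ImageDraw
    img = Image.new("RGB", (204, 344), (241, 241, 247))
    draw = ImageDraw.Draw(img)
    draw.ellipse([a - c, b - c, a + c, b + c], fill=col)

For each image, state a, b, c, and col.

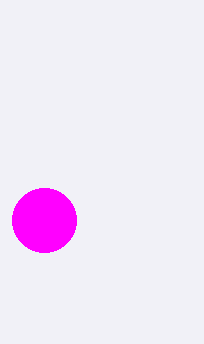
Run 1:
a = 44; b = 220; c = 32; col = 'magenta'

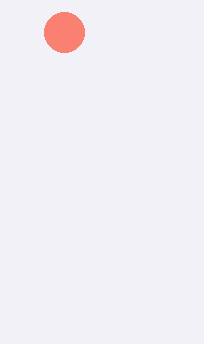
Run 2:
a = 64
b = 32
c = 20
col = 'salmon'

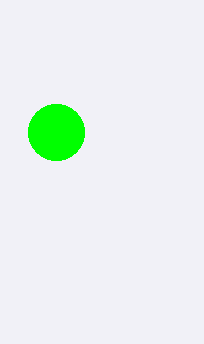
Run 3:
a = 56; b = 132; c = 28; col = 'lime'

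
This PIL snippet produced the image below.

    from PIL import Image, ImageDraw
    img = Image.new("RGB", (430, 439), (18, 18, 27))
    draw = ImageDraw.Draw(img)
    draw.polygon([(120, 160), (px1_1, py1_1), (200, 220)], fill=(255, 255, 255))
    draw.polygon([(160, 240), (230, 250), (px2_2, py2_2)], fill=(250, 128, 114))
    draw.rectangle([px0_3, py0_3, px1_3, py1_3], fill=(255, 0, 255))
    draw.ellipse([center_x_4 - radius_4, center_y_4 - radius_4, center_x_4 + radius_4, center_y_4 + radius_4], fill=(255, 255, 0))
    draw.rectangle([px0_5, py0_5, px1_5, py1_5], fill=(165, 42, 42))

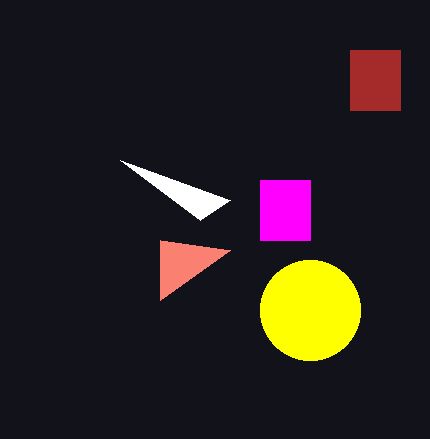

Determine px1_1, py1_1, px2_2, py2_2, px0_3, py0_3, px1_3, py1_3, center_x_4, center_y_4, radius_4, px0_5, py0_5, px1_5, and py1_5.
px1_1 = 230
py1_1 = 200
px2_2 = 160
py2_2 = 300
px0_3 = 260
py0_3 = 180
px1_3 = 310
py1_3 = 240
center_x_4 = 310
center_y_4 = 310
radius_4 = 50
px0_5 = 350
py0_5 = 50
px1_5 = 400
py1_5 = 110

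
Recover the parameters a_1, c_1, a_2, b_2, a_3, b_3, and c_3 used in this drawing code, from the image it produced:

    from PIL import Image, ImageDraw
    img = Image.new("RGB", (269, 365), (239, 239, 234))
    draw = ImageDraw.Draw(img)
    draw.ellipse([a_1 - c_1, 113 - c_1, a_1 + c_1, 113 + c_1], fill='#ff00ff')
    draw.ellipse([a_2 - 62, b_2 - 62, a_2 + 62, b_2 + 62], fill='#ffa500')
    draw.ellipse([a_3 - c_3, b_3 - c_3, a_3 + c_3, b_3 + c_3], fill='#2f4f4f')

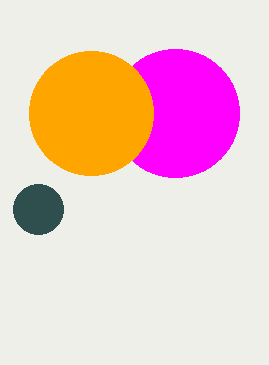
a_1 = 175; c_1 = 64; a_2 = 91; b_2 = 113; a_3 = 38; b_3 = 209; c_3 = 25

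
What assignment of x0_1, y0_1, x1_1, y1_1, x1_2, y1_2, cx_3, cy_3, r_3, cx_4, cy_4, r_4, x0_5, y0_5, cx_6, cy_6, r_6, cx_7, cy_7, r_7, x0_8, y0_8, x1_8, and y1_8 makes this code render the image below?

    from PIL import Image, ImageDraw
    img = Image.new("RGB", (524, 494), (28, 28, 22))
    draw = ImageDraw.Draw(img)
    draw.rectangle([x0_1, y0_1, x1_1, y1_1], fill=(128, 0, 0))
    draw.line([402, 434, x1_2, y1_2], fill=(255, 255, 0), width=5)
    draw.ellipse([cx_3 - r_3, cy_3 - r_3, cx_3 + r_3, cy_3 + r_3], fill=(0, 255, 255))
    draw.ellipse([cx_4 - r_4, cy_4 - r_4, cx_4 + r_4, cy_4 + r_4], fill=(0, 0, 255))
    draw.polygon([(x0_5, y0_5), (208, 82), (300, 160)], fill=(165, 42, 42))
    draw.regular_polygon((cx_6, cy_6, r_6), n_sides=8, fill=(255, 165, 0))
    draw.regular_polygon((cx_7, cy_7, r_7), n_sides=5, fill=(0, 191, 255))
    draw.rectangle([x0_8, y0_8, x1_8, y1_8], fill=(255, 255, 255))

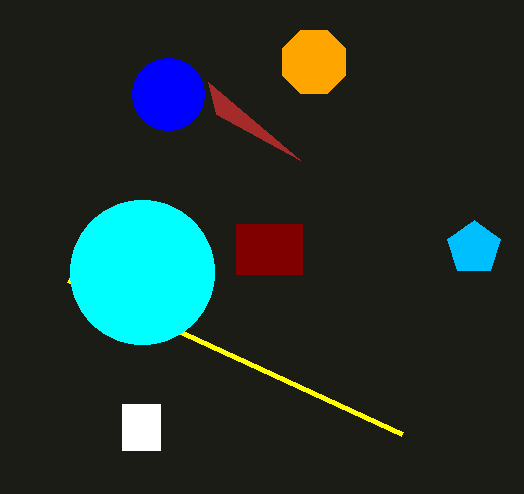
x0_1 = 236
y0_1 = 224
x1_1 = 302
y1_1 = 274
x1_2 = 68
y1_2 = 280
cx_3 = 142
cy_3 = 272
r_3 = 72
cx_4 = 168
cy_4 = 94
r_4 = 36
x0_5 = 216
y0_5 = 114
cx_6 = 314
cy_6 = 62
r_6 = 34
cx_7 = 474
cy_7 = 248
r_7 = 28
x0_8 = 122
y0_8 = 404
x1_8 = 160
y1_8 = 450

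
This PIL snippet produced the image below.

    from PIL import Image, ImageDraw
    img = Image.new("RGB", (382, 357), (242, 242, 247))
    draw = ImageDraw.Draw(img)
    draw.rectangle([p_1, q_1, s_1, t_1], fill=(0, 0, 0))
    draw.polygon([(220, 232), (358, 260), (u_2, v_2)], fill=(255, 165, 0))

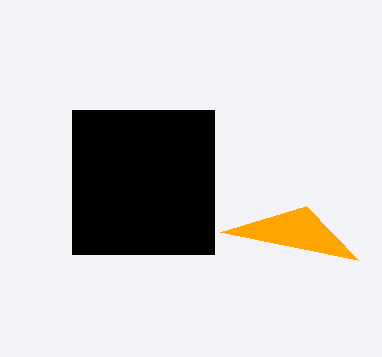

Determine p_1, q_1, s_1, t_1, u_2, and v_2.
p_1 = 72; q_1 = 110; s_1 = 214; t_1 = 254; u_2 = 306; v_2 = 206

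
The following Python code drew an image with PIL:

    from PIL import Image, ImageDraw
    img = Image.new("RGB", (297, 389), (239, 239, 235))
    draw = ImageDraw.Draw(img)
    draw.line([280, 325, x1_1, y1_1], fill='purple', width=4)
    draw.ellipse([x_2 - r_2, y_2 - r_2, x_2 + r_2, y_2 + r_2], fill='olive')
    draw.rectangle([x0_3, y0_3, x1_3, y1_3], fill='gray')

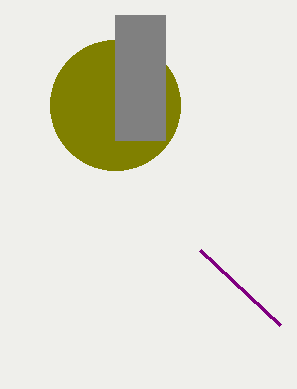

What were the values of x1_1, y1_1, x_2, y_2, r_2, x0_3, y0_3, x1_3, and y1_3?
x1_1 = 200; y1_1 = 250; x_2 = 115; y_2 = 105; r_2 = 65; x0_3 = 115; y0_3 = 15; x1_3 = 165; y1_3 = 140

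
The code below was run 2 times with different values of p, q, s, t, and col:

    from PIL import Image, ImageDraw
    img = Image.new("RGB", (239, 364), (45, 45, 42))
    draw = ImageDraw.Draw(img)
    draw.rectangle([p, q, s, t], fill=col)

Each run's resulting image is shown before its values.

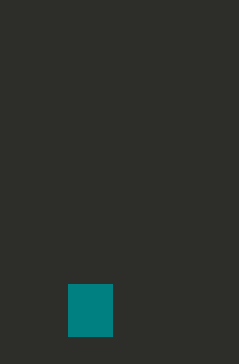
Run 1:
p = 68, q = 284, s = 112, t = 336, col = 'teal'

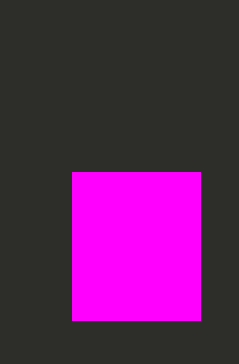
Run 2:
p = 72; q = 172; s = 200; t = 320; col = 'magenta'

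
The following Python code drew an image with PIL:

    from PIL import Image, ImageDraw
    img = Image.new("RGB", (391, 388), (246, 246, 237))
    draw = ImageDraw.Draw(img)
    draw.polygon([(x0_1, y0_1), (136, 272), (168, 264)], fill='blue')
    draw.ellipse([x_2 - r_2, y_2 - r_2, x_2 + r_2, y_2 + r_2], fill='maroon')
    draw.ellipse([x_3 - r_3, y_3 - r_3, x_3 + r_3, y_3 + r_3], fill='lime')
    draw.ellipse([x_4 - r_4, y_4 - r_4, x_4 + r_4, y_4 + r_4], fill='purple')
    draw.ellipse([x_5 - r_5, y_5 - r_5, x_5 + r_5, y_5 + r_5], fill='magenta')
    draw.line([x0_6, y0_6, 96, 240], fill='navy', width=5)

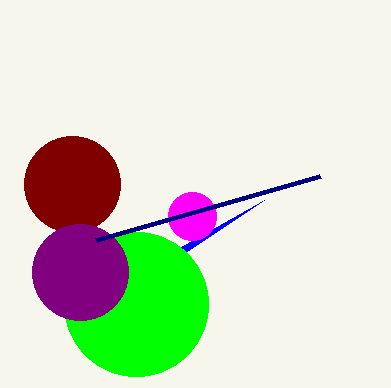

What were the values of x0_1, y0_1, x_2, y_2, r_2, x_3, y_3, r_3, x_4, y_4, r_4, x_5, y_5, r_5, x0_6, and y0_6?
x0_1 = 264, y0_1 = 200, x_2 = 72, y_2 = 184, r_2 = 48, x_3 = 136, y_3 = 304, r_3 = 72, x_4 = 80, y_4 = 272, r_4 = 48, x_5 = 192, y_5 = 216, r_5 = 24, x0_6 = 320, y0_6 = 176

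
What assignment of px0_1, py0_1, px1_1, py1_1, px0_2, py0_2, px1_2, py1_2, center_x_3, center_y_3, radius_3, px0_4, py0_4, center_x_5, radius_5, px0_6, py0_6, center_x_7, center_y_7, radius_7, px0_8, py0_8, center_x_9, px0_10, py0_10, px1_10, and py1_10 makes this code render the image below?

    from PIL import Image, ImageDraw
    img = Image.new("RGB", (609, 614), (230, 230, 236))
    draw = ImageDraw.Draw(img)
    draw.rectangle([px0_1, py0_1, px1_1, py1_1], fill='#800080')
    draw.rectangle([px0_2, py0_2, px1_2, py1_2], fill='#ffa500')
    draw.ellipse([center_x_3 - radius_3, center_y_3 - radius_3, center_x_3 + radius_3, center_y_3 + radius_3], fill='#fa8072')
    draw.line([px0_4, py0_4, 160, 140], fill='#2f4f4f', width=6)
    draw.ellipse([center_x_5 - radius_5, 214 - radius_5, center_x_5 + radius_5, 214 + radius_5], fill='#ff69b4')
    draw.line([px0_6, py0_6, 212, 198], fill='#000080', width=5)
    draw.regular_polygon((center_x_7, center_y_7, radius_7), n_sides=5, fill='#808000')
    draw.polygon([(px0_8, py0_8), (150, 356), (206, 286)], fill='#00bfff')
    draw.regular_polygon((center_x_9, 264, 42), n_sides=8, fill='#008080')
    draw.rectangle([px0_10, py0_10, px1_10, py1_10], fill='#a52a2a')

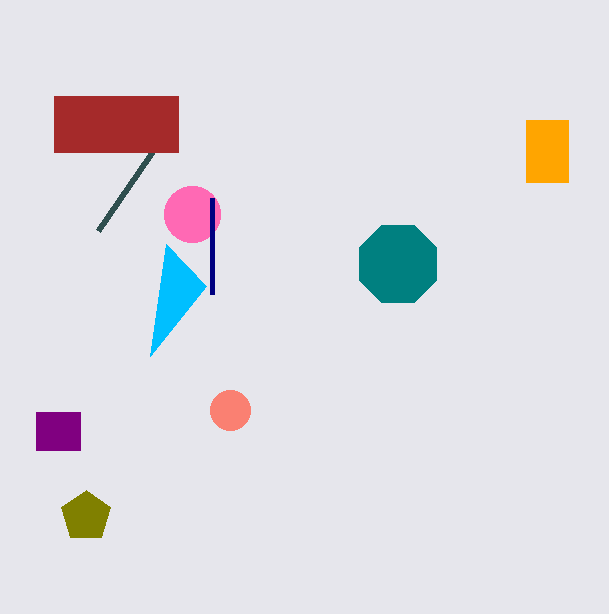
px0_1 = 36
py0_1 = 412
px1_1 = 80
py1_1 = 450
px0_2 = 526
py0_2 = 120
px1_2 = 568
py1_2 = 182
center_x_3 = 230
center_y_3 = 410
radius_3 = 20
px0_4 = 98
py0_4 = 230
center_x_5 = 192
radius_5 = 28
px0_6 = 212
py0_6 = 294
center_x_7 = 86
center_y_7 = 516
radius_7 = 26
px0_8 = 166
py0_8 = 244
center_x_9 = 398
px0_10 = 54
py0_10 = 96
px1_10 = 178
py1_10 = 152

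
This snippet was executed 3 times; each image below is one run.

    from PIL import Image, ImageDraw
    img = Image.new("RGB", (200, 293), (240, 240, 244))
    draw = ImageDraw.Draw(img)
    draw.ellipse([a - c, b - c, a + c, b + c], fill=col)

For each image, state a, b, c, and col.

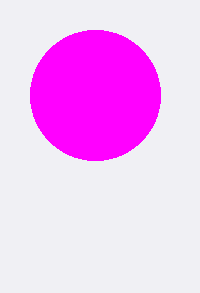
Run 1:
a = 95; b = 95; c = 65; col = 'magenta'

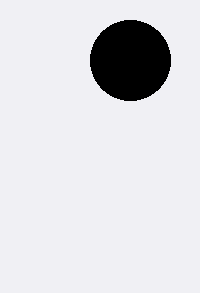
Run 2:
a = 130
b = 60
c = 40
col = 'black'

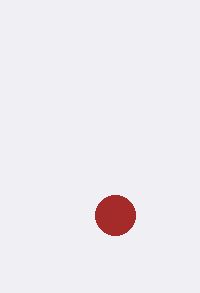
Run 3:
a = 115, b = 215, c = 20, col = 'brown'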